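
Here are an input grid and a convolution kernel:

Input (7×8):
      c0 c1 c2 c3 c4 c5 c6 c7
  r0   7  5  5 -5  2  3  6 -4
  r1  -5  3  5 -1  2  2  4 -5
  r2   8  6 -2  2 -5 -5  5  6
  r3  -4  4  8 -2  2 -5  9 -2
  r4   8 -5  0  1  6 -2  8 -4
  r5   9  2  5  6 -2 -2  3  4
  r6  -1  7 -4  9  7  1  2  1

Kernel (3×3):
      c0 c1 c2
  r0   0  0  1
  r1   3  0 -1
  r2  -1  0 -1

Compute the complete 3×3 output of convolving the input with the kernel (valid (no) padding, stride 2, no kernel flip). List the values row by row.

Output[0,0]: The receptive field on the input at this output position is [7 5 5 / -5 3 5 / 8 6 -2]. Elementwise product with the kernel and sum: 5·1 + -5·3 + 5·-1 + 8·-1 + -2·-1.
Output[0,1]: The receptive field on the input at this output position is [5 -5 2 / 5 -1 2 / -2 2 -5]. Elementwise product with the kernel and sum: 2·1 + 5·3 + 2·-1 + -2·-1 + -5·-1.

-21 22 8
-30 11 -12
27 20 -10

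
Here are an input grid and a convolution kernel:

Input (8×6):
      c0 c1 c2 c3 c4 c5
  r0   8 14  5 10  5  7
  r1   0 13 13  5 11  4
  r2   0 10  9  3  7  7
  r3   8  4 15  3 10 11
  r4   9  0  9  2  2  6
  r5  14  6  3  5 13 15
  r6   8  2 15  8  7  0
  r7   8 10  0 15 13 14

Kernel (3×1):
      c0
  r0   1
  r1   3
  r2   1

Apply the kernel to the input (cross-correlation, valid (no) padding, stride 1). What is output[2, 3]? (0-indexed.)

The receptive field on the input at this output position is [3 / 3 / 2]. Elementwise product with the kernel and sum: 3·1 + 3·3 + 2·1.

14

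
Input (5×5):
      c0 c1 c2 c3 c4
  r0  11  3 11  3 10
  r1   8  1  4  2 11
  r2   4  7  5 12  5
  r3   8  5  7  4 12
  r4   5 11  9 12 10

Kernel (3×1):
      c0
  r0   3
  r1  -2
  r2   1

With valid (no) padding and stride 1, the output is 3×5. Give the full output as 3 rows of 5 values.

Output[0,0]: The receptive field on the input at this output position is [11 / 8 / 4]. Elementwise product with the kernel and sum: 11·3 + 8·-2 + 4·1.
Output[0,1]: The receptive field on the input at this output position is [3 / 1 / 7]. Elementwise product with the kernel and sum: 3·3 + 1·-2 + 7·1.

21 14 30 17 13
24 -6 9 -14 35
1 22 10 40 1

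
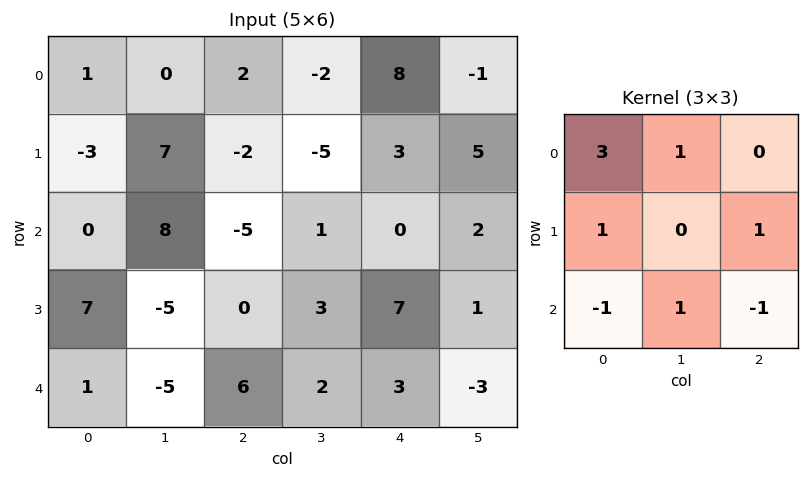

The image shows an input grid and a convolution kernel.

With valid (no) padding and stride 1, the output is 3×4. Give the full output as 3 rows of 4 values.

11 -10 11 -1
-19 30 -20 -6
3 26 -14 11

Output[0,0]: The receptive field on the input at this output position is [1 0 2 / -3 7 -2 / 0 8 -5]. Elementwise product with the kernel and sum: 1·3 + 0·1 + -3·1 + -2·1 + 0·-1 + 8·1 + -5·-1.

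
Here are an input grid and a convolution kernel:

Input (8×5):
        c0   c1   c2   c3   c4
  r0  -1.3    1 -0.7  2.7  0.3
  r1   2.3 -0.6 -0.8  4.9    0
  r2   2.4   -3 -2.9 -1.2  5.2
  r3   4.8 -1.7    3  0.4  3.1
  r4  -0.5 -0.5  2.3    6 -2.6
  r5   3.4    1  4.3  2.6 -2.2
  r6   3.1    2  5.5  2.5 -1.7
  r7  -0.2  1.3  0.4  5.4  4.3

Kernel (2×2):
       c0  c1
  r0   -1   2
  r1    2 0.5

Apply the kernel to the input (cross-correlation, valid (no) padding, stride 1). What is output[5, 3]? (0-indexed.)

-2.85

The receptive field on the input at this output position is [2.6 -2.2 / 2.5 -1.7]. Elementwise product with the kernel and sum: 2.6·-1 + -2.2·2 + 2.5·2 + -1.7·0.5.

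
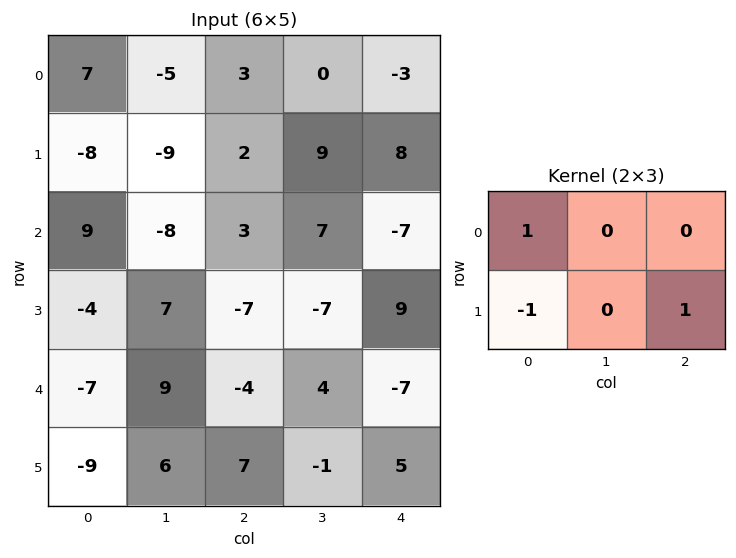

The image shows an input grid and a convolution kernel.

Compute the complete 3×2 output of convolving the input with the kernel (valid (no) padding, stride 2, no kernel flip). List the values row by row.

Output[0,0]: The receptive field on the input at this output position is [7 -5 3 / -8 -9 2]. Elementwise product with the kernel and sum: 7·1 + -8·-1 + 2·1.
Output[0,1]: The receptive field on the input at this output position is [3 0 -3 / 2 9 8]. Elementwise product with the kernel and sum: 3·1 + 2·-1 + 8·1.

17 9
6 19
9 -6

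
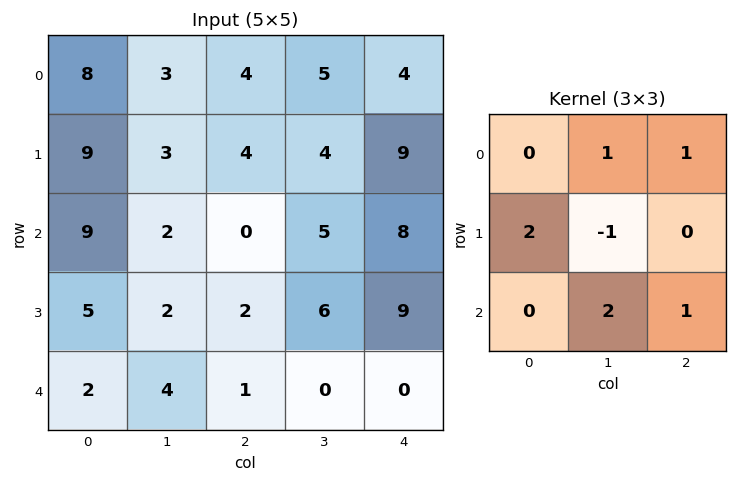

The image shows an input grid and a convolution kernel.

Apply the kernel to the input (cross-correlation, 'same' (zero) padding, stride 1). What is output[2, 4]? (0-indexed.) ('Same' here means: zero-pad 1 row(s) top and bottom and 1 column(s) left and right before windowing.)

The receptive field on the zero-padded input at this output position is [4 9 0 / 5 8 0 / 6 9 0]. Elementwise product with the kernel and sum: 9·1 + 0·1 + 5·2 + 8·-1 + 9·2 + 0·1.

29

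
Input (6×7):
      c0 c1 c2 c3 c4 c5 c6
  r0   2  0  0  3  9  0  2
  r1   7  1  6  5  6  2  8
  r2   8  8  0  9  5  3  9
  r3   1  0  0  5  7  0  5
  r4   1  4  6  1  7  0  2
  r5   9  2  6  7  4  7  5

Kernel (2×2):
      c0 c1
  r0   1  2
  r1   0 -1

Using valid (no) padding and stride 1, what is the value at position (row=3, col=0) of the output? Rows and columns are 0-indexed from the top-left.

The receptive field on the input at this output position is [1 0 / 1 4]. Elementwise product with the kernel and sum: 1·1 + 0·2 + 4·-1.

-3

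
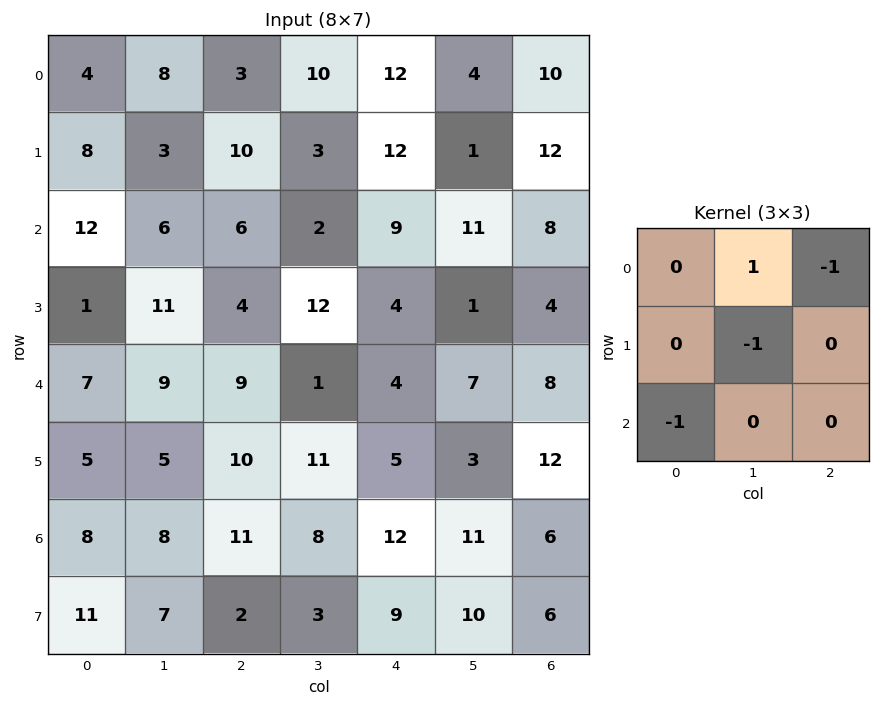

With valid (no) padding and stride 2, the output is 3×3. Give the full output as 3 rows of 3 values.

-10 -11 -16
-18 -28 -2
-13 -25 -16

Output[0,0]: The receptive field on the input at this output position is [4 8 3 / 8 3 10 / 12 6 6]. Elementwise product with the kernel and sum: 8·1 + 3·-1 + 3·-1 + 12·-1.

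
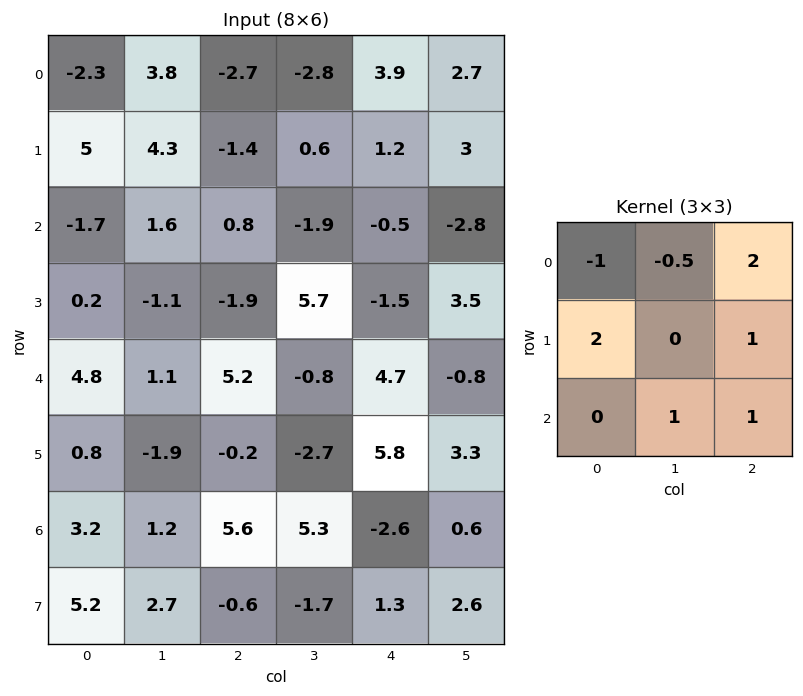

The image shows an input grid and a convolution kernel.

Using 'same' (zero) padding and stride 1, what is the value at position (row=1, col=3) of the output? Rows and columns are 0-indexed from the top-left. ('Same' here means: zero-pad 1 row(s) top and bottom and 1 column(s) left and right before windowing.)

The receptive field on the zero-padded input at this output position is [-2.7 -2.8 3.9 / -1.4 0.6 1.2 / 0.8 -1.9 -0.5]. Elementwise product with the kernel and sum: -2.7·-1 + -2.8·-0.5 + 3.9·2 + -1.4·2 + 1.2·1 + -1.9·1 + -0.5·1.

7.9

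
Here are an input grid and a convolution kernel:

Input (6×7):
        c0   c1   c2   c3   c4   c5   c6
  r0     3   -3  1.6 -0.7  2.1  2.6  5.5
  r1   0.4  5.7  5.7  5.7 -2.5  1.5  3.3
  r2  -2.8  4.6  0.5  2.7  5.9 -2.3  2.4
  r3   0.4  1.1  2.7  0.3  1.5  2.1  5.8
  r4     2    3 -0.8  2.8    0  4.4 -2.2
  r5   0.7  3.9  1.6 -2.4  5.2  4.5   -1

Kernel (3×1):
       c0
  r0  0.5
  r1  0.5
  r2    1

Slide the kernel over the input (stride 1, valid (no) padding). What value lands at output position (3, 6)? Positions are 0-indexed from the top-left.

The receptive field on the input at this output position is [5.8 / -2.2 / -1]. Elementwise product with the kernel and sum: 5.8·0.5 + -2.2·0.5 + -1·1.

0.8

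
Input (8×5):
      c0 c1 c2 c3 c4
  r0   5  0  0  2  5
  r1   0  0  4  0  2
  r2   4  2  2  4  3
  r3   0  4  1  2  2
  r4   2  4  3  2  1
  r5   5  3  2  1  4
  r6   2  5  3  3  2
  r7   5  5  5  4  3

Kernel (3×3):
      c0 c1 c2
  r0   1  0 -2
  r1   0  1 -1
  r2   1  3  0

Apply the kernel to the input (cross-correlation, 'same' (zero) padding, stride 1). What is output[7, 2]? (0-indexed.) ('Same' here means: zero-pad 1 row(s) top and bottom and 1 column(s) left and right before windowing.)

The receptive field on the zero-padded input at this output position is [5 3 3 / 5 5 4 / 0 0 0]. Elementwise product with the kernel and sum: 5·1 + 3·-2 + 5·1 + 4·-1 + 0·1 + 0·3.

0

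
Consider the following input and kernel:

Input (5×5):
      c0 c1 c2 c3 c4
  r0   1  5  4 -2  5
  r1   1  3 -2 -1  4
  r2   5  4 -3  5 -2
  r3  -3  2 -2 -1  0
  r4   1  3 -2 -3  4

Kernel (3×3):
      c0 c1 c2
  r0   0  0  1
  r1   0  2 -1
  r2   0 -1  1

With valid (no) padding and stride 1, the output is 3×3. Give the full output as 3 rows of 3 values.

5 3 -8
5 -11 17
-2 1 3

Output[0,0]: The receptive field on the input at this output position is [1 5 4 / 1 3 -2 / 5 4 -3]. Elementwise product with the kernel and sum: 4·1 + 3·2 + -2·-1 + 4·-1 + -3·1.
Output[0,1]: The receptive field on the input at this output position is [5 4 -2 / 3 -2 -1 / 4 -3 5]. Elementwise product with the kernel and sum: -2·1 + -2·2 + -1·-1 + -3·-1 + 5·1.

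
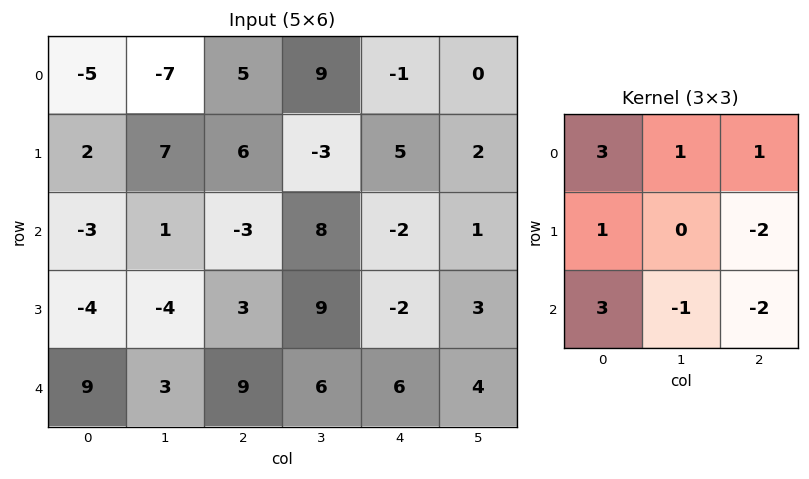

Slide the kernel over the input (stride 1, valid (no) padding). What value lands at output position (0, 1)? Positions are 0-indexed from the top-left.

The receptive field on the input at this output position is [-7 5 9 / 7 6 -3 / 1 -3 8]. Elementwise product with the kernel and sum: -7·3 + 5·1 + 9·1 + 7·1 + -3·-2 + 1·3 + -3·-1 + 8·-2.

-4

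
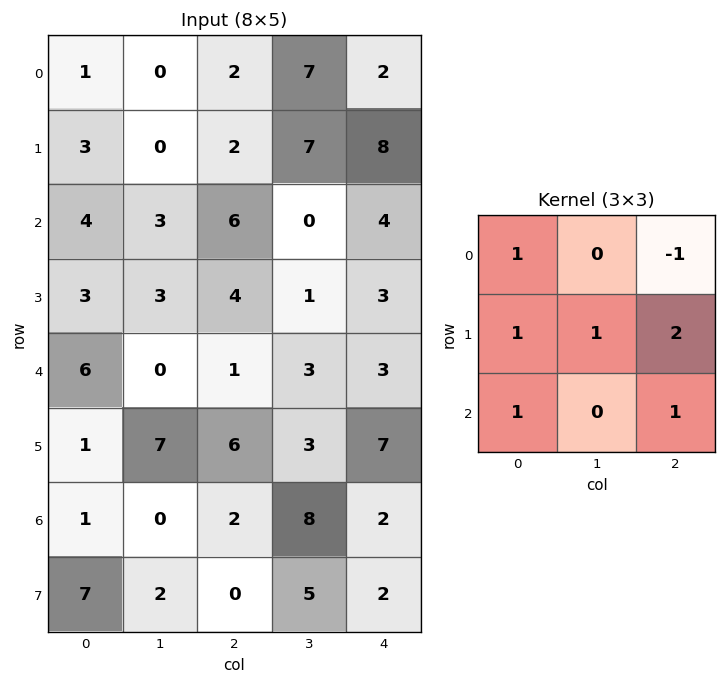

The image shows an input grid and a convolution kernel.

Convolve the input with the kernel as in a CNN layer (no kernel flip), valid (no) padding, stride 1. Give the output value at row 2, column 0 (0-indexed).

19

The receptive field on the input at this output position is [4 3 6 / 3 3 4 / 6 0 1]. Elementwise product with the kernel and sum: 4·1 + 6·-1 + 3·1 + 3·1 + 4·2 + 6·1 + 1·1.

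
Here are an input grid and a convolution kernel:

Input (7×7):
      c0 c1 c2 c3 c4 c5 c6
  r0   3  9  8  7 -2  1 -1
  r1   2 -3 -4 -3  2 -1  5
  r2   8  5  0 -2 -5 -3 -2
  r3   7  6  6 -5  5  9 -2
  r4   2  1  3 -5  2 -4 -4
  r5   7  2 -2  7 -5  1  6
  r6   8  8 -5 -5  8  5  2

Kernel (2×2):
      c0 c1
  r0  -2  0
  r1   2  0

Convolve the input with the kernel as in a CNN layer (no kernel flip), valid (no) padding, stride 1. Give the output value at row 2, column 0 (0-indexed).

-2

The receptive field on the input at this output position is [8 5 / 7 6]. Elementwise product with the kernel and sum: 8·-2 + 7·2.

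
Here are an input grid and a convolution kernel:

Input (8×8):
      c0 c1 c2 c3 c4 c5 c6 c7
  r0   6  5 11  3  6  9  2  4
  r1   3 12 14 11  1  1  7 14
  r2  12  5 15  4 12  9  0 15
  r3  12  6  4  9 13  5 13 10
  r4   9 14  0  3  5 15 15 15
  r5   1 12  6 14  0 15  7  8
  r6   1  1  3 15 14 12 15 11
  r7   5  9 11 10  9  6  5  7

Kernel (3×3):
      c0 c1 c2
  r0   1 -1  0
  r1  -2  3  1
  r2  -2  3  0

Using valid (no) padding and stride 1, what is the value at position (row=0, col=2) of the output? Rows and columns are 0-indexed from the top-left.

The receptive field on the input at this output position is [11 3 6 / 14 11 1 / 15 4 12]. Elementwise product with the kernel and sum: 11·1 + 3·-1 + 14·-2 + 11·3 + 1·1 + 15·-2 + 4·3.

-4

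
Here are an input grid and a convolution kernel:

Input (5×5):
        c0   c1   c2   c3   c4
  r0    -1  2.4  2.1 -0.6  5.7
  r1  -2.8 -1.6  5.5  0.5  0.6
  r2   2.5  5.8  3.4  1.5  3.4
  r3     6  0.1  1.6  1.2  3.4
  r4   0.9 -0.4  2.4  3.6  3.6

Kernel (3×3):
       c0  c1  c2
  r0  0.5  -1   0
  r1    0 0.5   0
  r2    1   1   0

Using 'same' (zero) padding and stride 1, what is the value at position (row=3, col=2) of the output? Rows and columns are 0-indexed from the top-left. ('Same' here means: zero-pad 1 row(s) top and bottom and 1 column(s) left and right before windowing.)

The receptive field on the zero-padded input at this output position is [5.8 3.4 1.5 / 0.1 1.6 1.2 / -0.4 2.4 3.6]. Elementwise product with the kernel and sum: 5.8·0.5 + 3.4·-1 + 1.6·0.5 + -0.4·1 + 2.4·1.

2.3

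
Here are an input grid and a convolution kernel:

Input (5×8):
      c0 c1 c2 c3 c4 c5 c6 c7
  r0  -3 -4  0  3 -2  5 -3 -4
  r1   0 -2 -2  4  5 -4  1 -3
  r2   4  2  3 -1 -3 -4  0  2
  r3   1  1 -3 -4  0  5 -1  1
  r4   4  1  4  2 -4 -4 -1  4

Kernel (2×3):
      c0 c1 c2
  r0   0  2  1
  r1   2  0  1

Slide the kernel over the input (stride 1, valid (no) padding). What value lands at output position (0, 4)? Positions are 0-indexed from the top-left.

The receptive field on the input at this output position is [-2 5 -3 / 5 -4 1]. Elementwise product with the kernel and sum: 5·2 + -3·1 + 5·2 + 1·1.

18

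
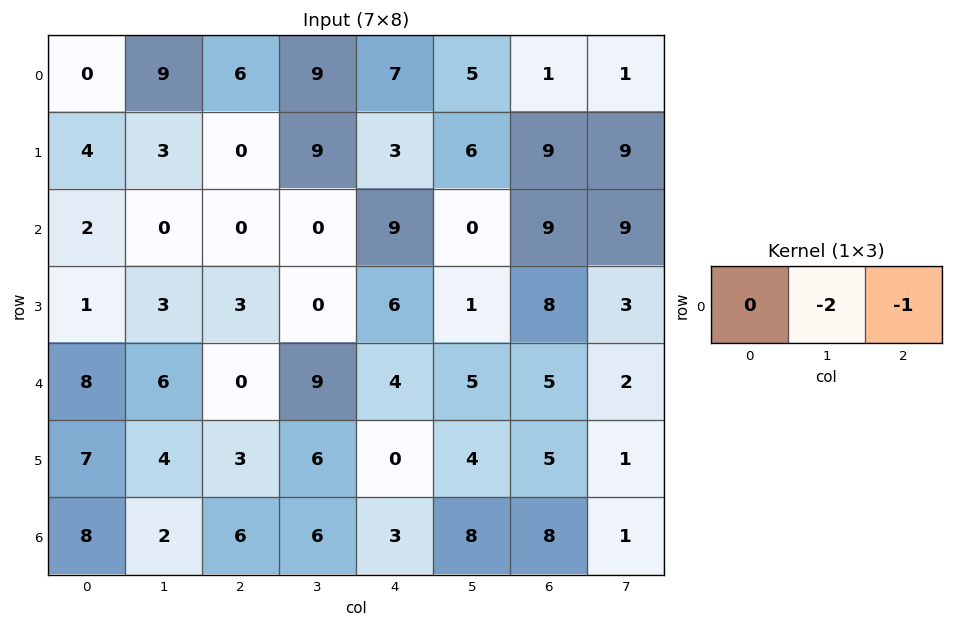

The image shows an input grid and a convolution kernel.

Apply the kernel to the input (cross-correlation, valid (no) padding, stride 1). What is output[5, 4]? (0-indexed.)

-13

The receptive field on the input at this output position is [0 4 5]. Elementwise product with the kernel and sum: 4·-2 + 5·-1.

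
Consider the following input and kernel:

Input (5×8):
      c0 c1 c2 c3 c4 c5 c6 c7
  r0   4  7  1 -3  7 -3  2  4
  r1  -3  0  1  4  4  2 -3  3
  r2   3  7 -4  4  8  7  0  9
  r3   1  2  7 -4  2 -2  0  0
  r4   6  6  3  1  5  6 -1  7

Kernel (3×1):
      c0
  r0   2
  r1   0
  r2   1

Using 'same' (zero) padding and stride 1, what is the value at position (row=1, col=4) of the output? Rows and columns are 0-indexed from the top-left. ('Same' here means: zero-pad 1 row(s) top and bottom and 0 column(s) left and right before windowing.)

22

The receptive field on the zero-padded input at this output position is [7 / 4 / 8]. Elementwise product with the kernel and sum: 7·2 + 8·1.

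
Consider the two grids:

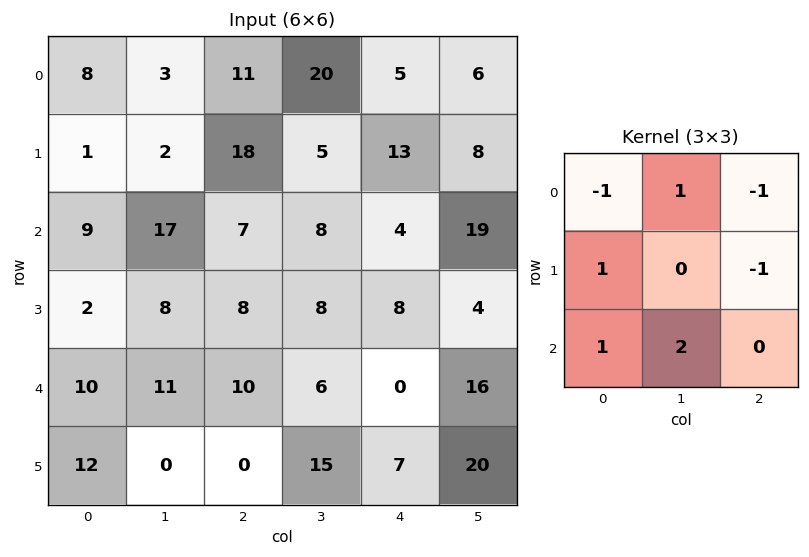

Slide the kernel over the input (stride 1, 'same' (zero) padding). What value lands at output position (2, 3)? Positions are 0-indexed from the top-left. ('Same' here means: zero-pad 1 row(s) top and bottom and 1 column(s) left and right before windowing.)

The receptive field on the zero-padded input at this output position is [18 5 13 / 7 8 4 / 8 8 8]. Elementwise product with the kernel and sum: 18·-1 + 5·1 + 13·-1 + 7·1 + 4·-1 + 8·1 + 8·2.

1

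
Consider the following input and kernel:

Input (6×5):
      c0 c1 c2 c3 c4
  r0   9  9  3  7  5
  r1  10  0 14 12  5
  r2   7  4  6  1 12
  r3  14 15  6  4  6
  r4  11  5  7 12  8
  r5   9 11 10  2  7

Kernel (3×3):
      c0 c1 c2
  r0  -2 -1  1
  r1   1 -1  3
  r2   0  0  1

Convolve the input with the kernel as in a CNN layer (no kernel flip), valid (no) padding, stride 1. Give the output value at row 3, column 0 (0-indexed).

The receptive field on the input at this output position is [14 15 6 / 11 5 7 / 9 11 10]. Elementwise product with the kernel and sum: 14·-2 + 15·-1 + 6·1 + 11·1 + 5·-1 + 7·3 + 10·1.

0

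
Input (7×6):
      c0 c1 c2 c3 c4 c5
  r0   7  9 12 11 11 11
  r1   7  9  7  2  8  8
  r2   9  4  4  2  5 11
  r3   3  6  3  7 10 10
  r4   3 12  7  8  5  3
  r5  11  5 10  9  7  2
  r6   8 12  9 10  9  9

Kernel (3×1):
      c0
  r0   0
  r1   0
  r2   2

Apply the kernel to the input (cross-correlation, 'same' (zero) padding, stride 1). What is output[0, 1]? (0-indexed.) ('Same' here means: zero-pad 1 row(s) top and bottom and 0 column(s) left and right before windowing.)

The receptive field on the zero-padded input at this output position is [0 / 9 / 9]. Elementwise product with the kernel and sum: 9·2.

18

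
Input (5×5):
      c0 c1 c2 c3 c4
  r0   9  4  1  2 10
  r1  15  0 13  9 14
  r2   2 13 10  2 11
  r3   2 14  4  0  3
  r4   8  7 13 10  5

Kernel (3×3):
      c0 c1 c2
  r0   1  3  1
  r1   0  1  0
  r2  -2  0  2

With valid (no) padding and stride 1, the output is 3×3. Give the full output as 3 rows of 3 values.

38 0 28
45 30 54
75 55 11

Output[0,0]: The receptive field on the input at this output position is [9 4 1 / 15 0 13 / 2 13 10]. Elementwise product with the kernel and sum: 9·1 + 4·3 + 1·1 + 0·1 + 2·-2 + 10·2.
Output[0,1]: The receptive field on the input at this output position is [4 1 2 / 0 13 9 / 13 10 2]. Elementwise product with the kernel and sum: 4·1 + 1·3 + 2·1 + 13·1 + 13·-2 + 2·2.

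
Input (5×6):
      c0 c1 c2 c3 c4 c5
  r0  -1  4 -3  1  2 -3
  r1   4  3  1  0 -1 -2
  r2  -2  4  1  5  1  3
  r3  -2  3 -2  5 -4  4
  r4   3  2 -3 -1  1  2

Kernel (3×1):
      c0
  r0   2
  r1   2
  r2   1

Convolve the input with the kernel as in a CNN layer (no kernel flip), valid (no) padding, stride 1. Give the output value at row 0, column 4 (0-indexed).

3

The receptive field on the input at this output position is [2 / -1 / 1]. Elementwise product with the kernel and sum: 2·2 + -1·2 + 1·1.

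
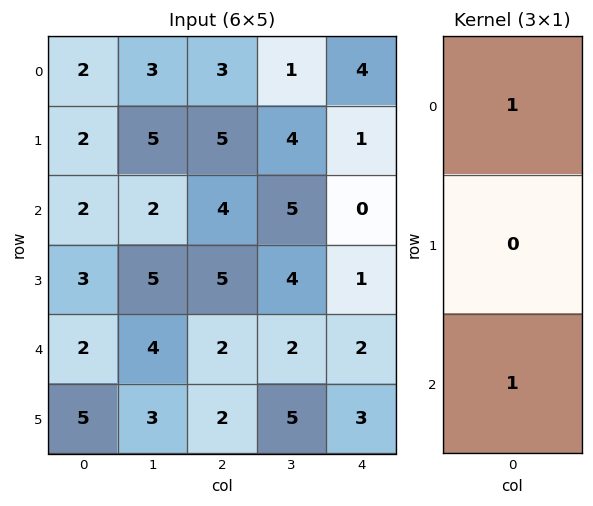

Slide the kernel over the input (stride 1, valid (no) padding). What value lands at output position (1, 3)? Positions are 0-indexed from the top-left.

8

The receptive field on the input at this output position is [4 / 5 / 4]. Elementwise product with the kernel and sum: 4·1 + 4·1.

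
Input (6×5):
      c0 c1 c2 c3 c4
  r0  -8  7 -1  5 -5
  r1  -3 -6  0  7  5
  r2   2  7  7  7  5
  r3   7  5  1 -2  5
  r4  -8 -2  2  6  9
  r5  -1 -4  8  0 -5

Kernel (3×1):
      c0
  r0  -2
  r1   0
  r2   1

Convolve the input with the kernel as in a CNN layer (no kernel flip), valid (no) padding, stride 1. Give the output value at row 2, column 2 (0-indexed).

-12

The receptive field on the input at this output position is [7 / 1 / 2]. Elementwise product with the kernel and sum: 7·-2 + 2·1.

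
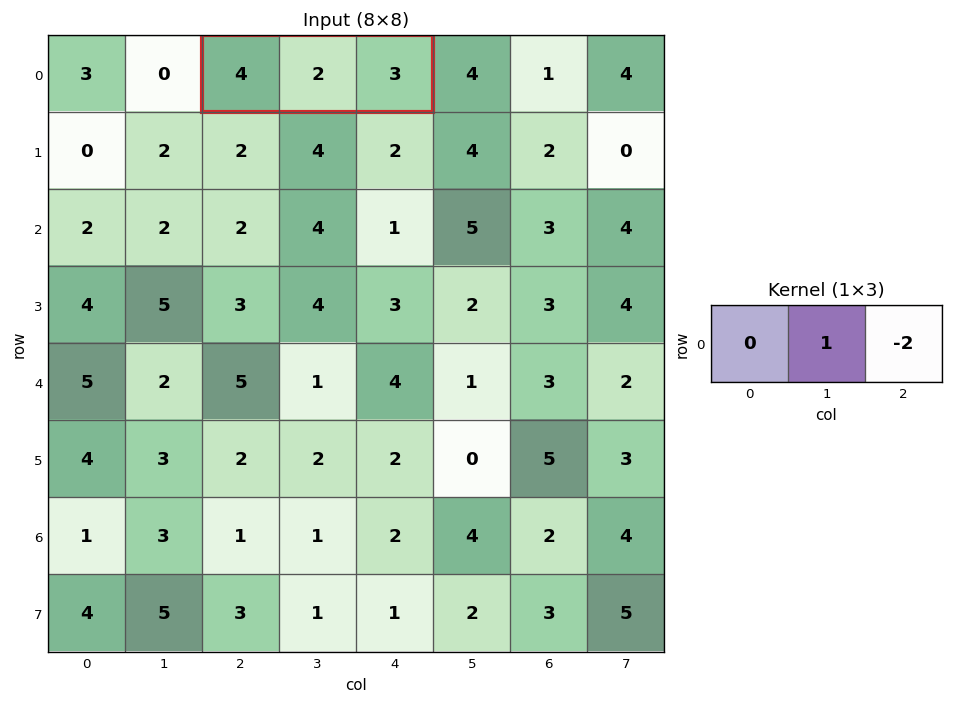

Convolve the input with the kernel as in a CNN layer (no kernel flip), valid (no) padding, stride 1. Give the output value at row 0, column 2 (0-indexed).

The receptive field on the input at this output position is [4 2 3]. Elementwise product with the kernel and sum: 2·1 + 3·-2.

-4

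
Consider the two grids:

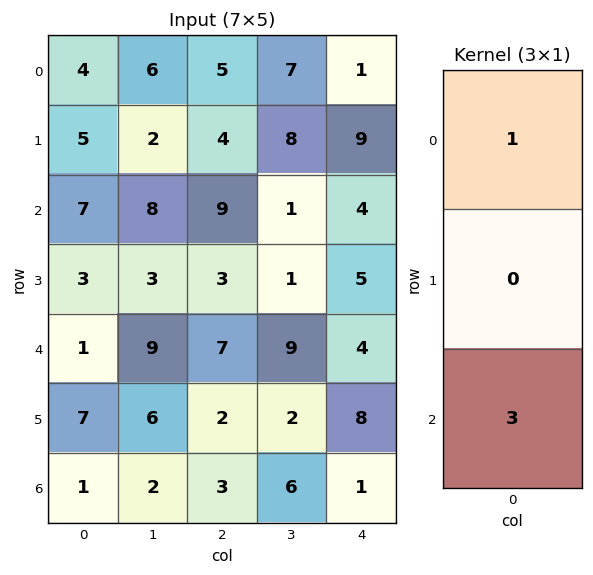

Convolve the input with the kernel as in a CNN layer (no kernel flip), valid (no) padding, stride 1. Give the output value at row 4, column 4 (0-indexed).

The receptive field on the input at this output position is [4 / 8 / 1]. Elementwise product with the kernel and sum: 4·1 + 1·3.

7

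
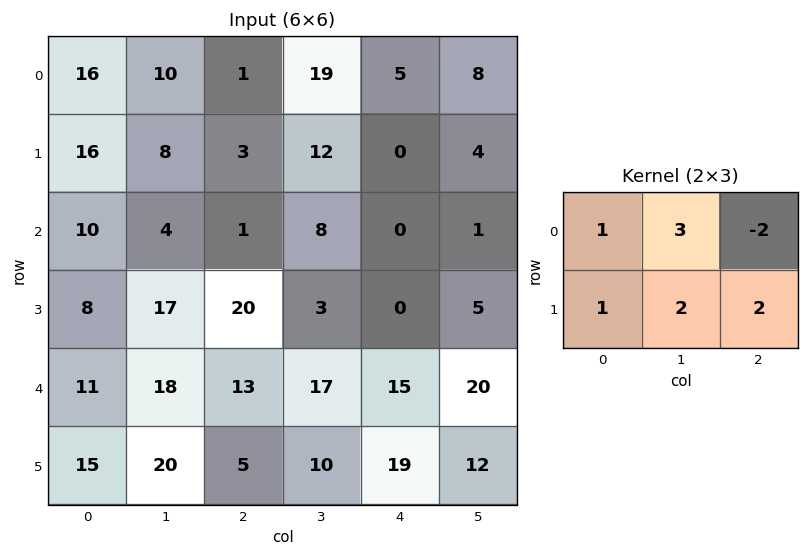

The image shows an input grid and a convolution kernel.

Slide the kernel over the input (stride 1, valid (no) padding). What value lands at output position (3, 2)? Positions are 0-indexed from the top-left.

106

The receptive field on the input at this output position is [20 3 0 / 13 17 15]. Elementwise product with the kernel and sum: 20·1 + 3·3 + 0·-2 + 13·1 + 17·2 + 15·2.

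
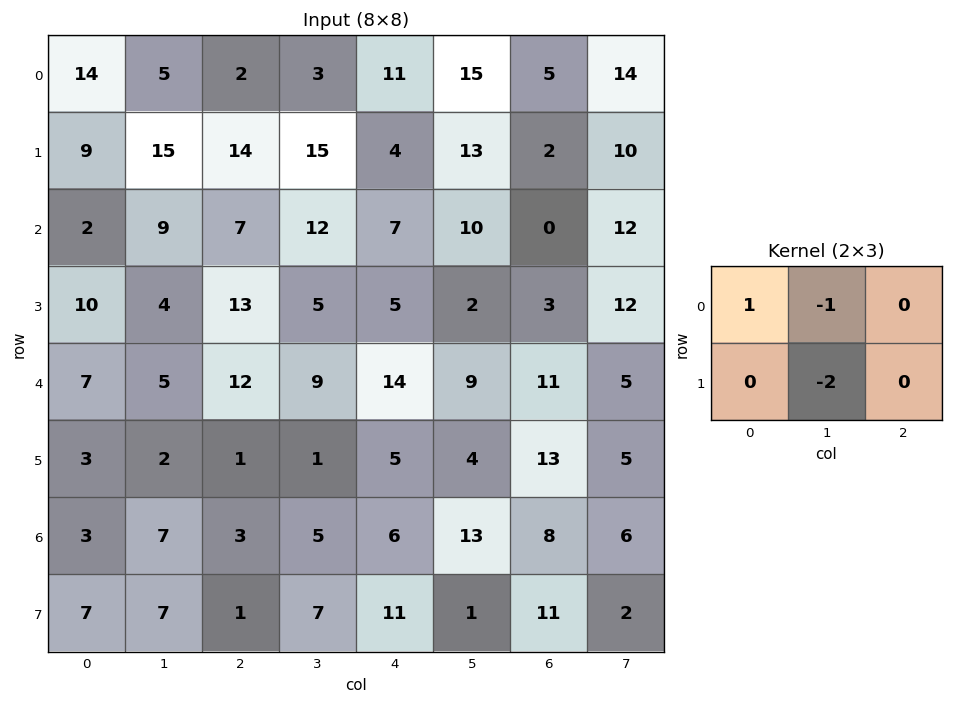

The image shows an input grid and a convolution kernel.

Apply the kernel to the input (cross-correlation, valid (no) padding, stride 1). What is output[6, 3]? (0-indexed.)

-23

The receptive field on the input at this output position is [5 6 13 / 7 11 1]. Elementwise product with the kernel and sum: 5·1 + 6·-1 + 11·-2.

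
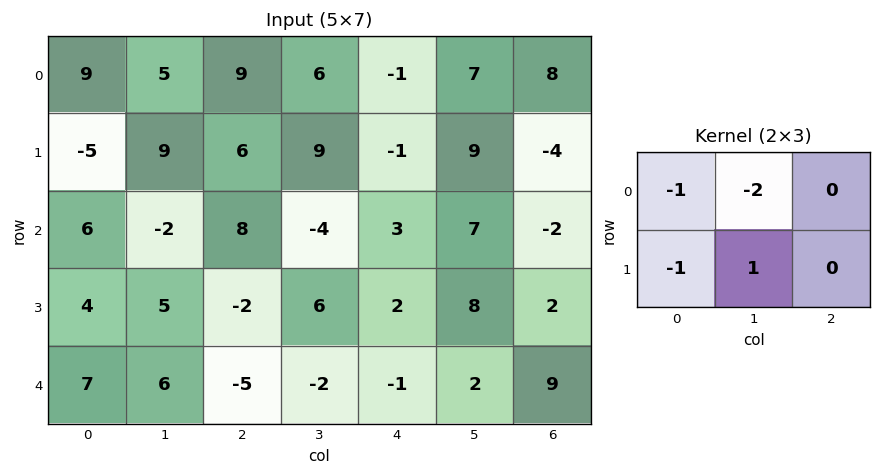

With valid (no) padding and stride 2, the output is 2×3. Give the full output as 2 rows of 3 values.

Output[0,0]: The receptive field on the input at this output position is [9 5 9 / -5 9 6]. Elementwise product with the kernel and sum: 9·-1 + 5·-2 + -5·-1 + 9·1.

-5 -18 -3
-1 8 -11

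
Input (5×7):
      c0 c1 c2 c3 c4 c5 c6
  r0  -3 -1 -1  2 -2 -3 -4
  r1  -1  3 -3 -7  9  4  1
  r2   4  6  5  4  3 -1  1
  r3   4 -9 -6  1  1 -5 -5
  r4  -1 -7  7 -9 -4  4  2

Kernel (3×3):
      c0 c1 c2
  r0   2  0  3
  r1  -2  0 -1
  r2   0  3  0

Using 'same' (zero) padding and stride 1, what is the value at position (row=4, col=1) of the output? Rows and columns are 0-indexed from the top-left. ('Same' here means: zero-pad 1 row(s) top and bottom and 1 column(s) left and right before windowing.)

-15

The receptive field on the zero-padded input at this output position is [4 -9 -6 / -1 -7 7 / 0 0 0]. Elementwise product with the kernel and sum: 4·2 + -6·3 + -1·-2 + 7·-1 + 0·3.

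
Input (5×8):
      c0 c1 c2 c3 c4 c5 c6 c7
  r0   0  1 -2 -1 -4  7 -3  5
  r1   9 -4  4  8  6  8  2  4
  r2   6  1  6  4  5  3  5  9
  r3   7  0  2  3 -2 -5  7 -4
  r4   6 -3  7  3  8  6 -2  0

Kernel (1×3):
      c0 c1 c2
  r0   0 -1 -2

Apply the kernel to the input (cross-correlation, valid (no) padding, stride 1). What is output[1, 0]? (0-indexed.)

-4

The receptive field on the input at this output position is [9 -4 4]. Elementwise product with the kernel and sum: -4·-1 + 4·-2.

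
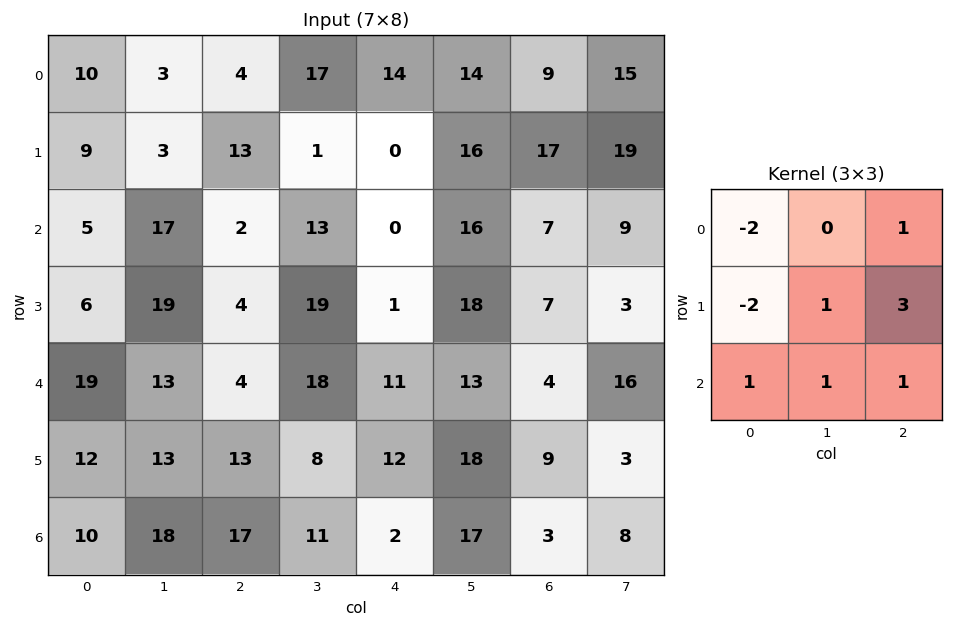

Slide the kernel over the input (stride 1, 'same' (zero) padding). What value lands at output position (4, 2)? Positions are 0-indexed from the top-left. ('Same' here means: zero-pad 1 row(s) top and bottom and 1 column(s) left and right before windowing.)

47

The receptive field on the zero-padded input at this output position is [19 4 19 / 13 4 18 / 13 13 8]. Elementwise product with the kernel and sum: 19·-2 + 19·1 + 13·-2 + 4·1 + 18·3 + 13·1 + 13·1 + 8·1.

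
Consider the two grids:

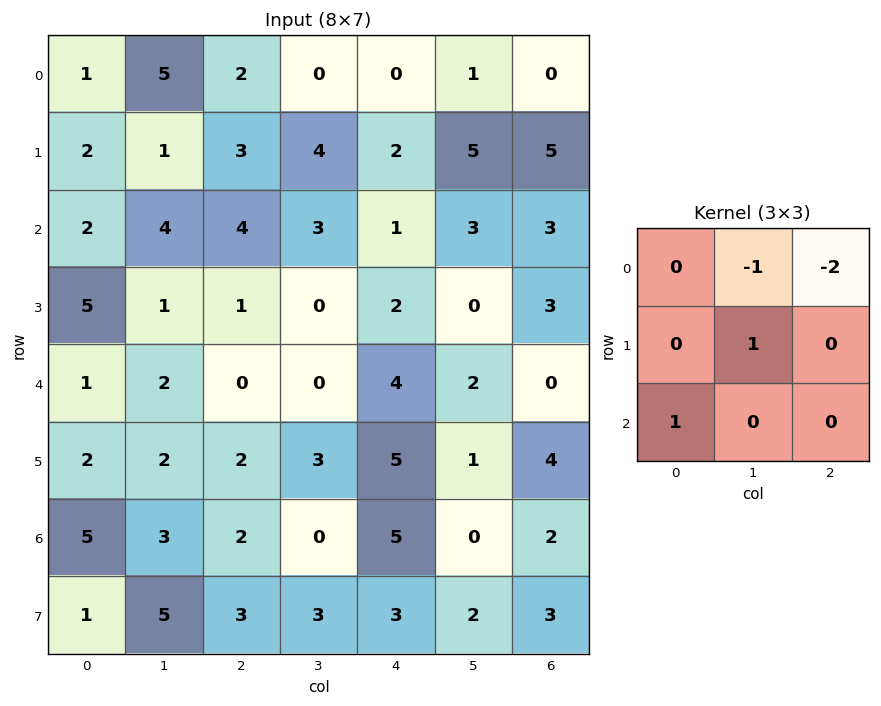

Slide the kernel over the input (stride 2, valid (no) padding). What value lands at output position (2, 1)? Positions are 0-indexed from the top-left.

-3

The receptive field on the input at this output position is [0 0 4 / 2 3 5 / 2 0 5]. Elementwise product with the kernel and sum: 0·-1 + 4·-2 + 3·1 + 2·1.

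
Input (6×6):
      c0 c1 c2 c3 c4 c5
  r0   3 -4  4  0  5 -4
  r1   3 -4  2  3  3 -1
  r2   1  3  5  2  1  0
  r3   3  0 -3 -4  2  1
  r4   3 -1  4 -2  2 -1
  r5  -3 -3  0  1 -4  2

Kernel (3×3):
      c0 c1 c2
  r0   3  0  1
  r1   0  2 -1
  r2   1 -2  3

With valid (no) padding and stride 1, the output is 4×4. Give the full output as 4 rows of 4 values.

Output[0,0]: The receptive field on the input at this output position is [3 -4 4 / 3 -4 2 / 1 3 5]. Elementwise product with the kernel and sum: 3·3 + 4·1 + -4·2 + 2·-1 + 1·1 + 3·-2 + 5·3.

13 -12 24 3
6 -7 23 5
28 -6 20 0
3 6 -27 9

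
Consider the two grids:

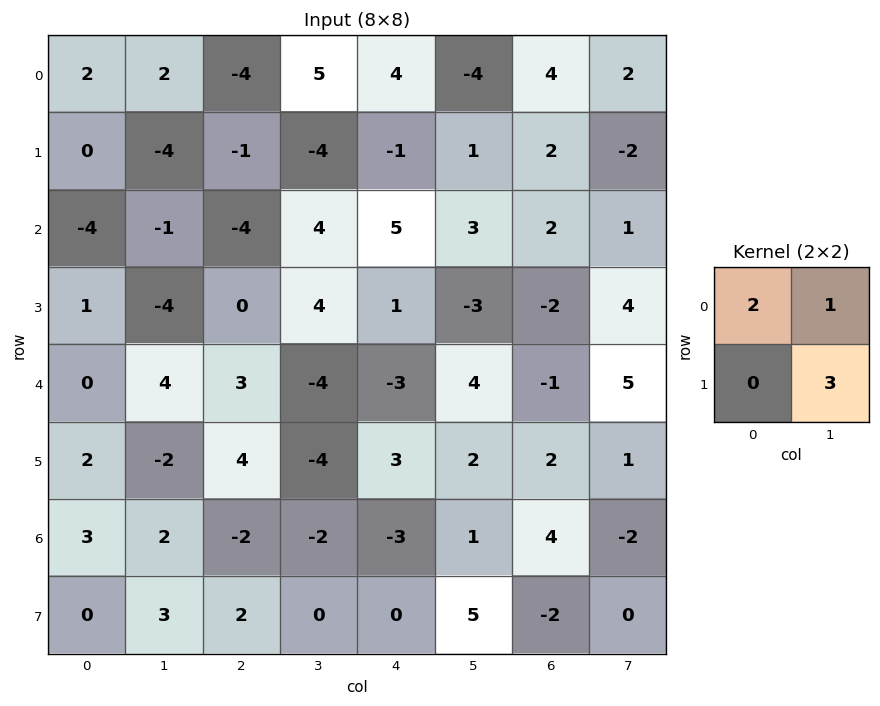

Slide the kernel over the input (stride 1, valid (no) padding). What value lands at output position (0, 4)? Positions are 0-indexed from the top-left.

7

The receptive field on the input at this output position is [4 -4 / -1 1]. Elementwise product with the kernel and sum: 4·2 + -4·1 + 1·3.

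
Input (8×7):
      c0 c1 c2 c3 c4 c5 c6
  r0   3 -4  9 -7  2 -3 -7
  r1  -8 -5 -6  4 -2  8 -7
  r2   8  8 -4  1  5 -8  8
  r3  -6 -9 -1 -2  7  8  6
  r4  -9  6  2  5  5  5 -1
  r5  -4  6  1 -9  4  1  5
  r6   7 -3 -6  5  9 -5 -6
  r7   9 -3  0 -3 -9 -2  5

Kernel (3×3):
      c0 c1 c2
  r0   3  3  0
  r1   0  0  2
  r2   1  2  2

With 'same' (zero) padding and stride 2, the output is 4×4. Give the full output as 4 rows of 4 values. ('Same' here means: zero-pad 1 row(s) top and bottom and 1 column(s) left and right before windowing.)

-34 -23 10 -6
-38 -46 18 23
-2 -30 26 53
-6 22 -50 26

Output[0,0]: The receptive field on the zero-padded input at this output position is [0 0 0 / 0 3 -4 / 0 -8 -5]. Elementwise product with the kernel and sum: 0·3 + 0·3 + -4·2 + 0·1 + -8·2 + -5·2.
Output[0,1]: The receptive field on the zero-padded input at this output position is [0 0 0 / -4 9 -7 / -5 -6 4]. Elementwise product with the kernel and sum: 0·3 + 0·3 + -7·2 + -5·1 + -6·2 + 4·2.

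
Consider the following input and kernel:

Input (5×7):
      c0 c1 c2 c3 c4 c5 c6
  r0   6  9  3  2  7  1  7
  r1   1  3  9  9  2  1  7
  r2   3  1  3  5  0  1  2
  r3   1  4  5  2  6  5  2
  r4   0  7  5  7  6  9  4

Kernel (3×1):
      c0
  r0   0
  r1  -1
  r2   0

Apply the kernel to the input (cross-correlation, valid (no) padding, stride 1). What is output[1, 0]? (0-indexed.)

The receptive field on the input at this output position is [1 / 3 / 1]. Elementwise product with the kernel and sum: 3·-1.

-3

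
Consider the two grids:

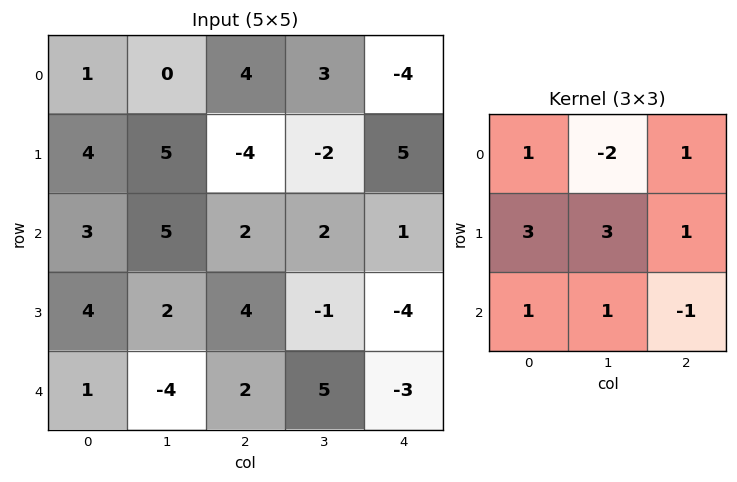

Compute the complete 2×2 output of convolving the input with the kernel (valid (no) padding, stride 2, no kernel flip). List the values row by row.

34 -16
12 14

Output[0,0]: The receptive field on the input at this output position is [1 0 4 / 4 5 -4 / 3 5 2]. Elementwise product with the kernel and sum: 1·1 + 0·-2 + 4·1 + 4·3 + 5·3 + -4·1 + 3·1 + 5·1 + 2·-1.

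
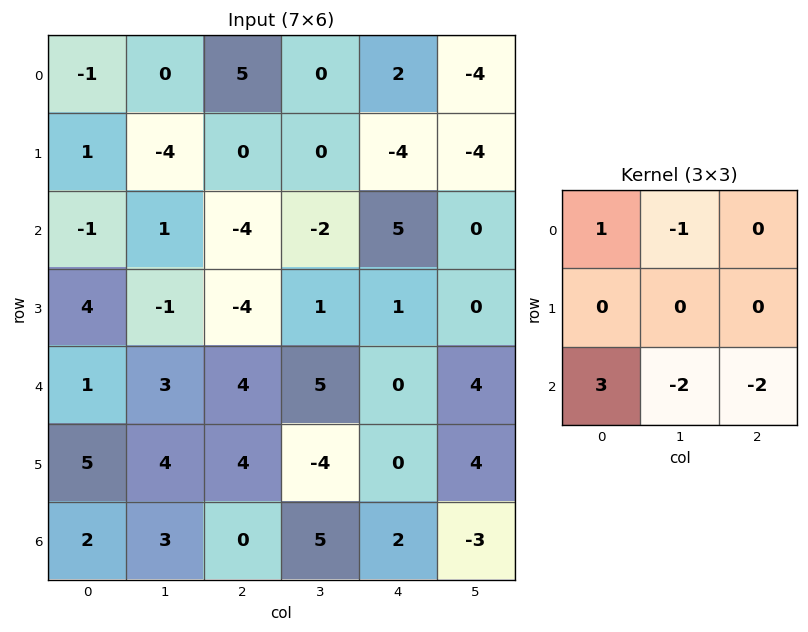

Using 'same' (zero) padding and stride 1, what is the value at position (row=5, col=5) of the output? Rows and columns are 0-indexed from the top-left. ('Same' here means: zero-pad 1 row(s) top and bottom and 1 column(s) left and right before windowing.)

The receptive field on the zero-padded input at this output position is [0 4 0 / 0 4 0 / 2 -3 0]. Elementwise product with the kernel and sum: 0·1 + 4·-1 + 2·3 + -3·-2 + 0·-2.

8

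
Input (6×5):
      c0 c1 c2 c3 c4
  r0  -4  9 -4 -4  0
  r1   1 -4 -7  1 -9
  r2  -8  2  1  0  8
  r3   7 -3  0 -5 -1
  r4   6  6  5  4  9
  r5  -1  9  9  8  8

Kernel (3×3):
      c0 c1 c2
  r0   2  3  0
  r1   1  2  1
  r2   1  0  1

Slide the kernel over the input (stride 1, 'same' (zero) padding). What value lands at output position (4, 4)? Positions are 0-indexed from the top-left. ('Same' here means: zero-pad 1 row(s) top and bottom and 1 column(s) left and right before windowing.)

17

The receptive field on the zero-padded input at this output position is [-5 -1 0 / 4 9 0 / 8 8 0]. Elementwise product with the kernel and sum: -5·2 + -1·3 + 4·1 + 9·2 + 0·1 + 8·1 + 0·1.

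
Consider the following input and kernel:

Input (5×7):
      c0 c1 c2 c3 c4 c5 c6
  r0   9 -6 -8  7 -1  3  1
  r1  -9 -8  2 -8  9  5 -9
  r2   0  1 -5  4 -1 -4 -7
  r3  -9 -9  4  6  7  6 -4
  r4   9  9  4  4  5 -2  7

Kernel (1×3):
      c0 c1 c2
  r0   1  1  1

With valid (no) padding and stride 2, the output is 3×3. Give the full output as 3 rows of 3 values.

Output[0,0]: The receptive field on the input at this output position is [9 -6 -8]. Elementwise product with the kernel and sum: 9·1 + -6·1 + -8·1.
Output[0,1]: The receptive field on the input at this output position is [-8 7 -1]. Elementwise product with the kernel and sum: -8·1 + 7·1 + -1·1.

-5 -2 3
-4 -2 -12
22 13 10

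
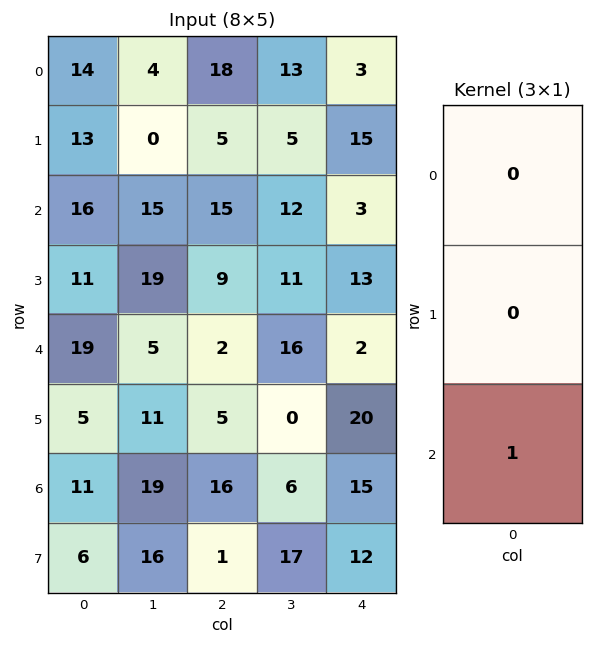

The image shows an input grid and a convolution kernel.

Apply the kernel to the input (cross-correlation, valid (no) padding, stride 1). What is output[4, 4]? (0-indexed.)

15

The receptive field on the input at this output position is [2 / 20 / 15]. Elementwise product with the kernel and sum: 15·1.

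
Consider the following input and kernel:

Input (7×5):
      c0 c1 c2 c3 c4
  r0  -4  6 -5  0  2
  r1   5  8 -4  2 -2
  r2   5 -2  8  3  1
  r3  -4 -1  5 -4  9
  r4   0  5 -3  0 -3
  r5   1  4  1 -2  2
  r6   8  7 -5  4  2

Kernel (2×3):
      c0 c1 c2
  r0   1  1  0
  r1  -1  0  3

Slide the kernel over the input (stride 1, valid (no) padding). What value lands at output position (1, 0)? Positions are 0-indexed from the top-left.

32

The receptive field on the input at this output position is [5 8 -4 / 5 -2 8]. Elementwise product with the kernel and sum: 5·1 + 8·1 + 5·-1 + 8·3.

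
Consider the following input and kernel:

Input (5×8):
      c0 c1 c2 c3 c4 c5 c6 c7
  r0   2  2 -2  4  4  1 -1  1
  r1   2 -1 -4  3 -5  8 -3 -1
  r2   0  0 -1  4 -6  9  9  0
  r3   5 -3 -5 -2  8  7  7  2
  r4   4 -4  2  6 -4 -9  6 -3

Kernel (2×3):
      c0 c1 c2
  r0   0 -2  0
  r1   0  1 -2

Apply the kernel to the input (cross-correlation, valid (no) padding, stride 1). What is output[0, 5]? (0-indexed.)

1

The receptive field on the input at this output position is [1 -1 1 / 8 -3 -1]. Elementwise product with the kernel and sum: -1·-2 + -3·1 + -1·-2.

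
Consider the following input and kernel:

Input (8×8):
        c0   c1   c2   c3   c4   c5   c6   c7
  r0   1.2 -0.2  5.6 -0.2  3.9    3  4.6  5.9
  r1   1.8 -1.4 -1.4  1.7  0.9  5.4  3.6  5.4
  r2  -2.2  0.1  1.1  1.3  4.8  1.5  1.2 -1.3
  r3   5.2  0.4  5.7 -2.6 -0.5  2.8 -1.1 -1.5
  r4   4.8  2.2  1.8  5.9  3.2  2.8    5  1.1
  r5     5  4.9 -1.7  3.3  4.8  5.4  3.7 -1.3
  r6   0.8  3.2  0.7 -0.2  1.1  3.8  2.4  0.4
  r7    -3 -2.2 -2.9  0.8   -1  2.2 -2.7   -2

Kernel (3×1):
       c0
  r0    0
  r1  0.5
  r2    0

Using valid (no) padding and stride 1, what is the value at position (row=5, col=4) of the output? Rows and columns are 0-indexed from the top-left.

0.55

The receptive field on the input at this output position is [4.8 / 1.1 / -1]. Elementwise product with the kernel and sum: 1.1·0.5.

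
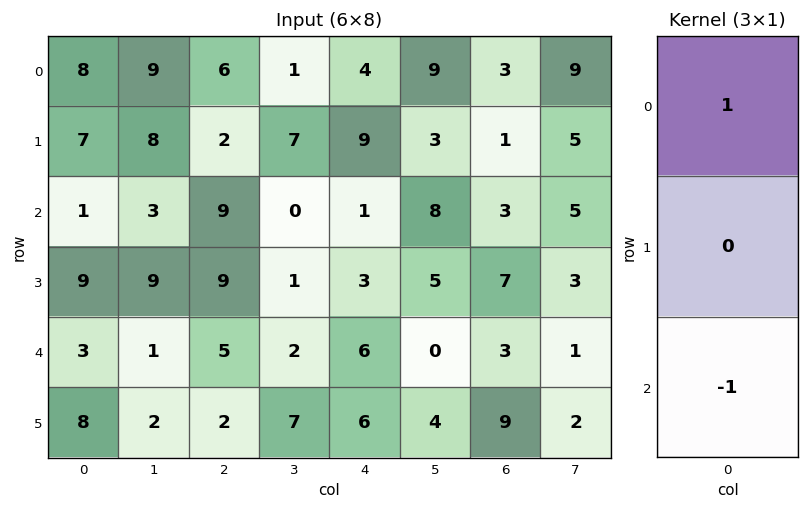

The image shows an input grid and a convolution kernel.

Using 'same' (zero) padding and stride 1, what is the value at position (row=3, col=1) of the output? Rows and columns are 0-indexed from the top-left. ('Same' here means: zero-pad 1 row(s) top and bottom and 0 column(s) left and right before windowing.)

The receptive field on the zero-padded input at this output position is [3 / 9 / 1]. Elementwise product with the kernel and sum: 3·1 + 1·-1.

2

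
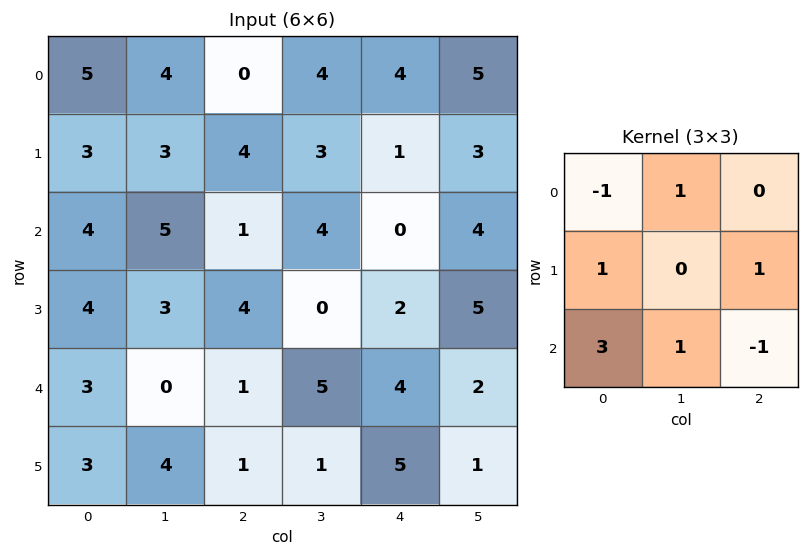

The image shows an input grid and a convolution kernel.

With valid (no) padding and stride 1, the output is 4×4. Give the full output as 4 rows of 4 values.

Output[0,0]: The receptive field on the input at this output position is [5 4 0 / 3 3 4 / 4 5 1]. Elementwise product with the kernel and sum: 5·-1 + 4·1 + 3·1 + 4·1 + 4·3 + 5·1 + 1·-1.
Output[0,1]: The receptive field on the input at this output position is [4 0 4 / 3 4 3 / 5 1 4]. Elementwise product with the kernel and sum: 4·-1 + 0·1 + 3·1 + 3·1 + 5·3 + 1·1 + 4·-1.

22 14 16 14
16 23 10 3
17 -5 13 18
15 18 0 16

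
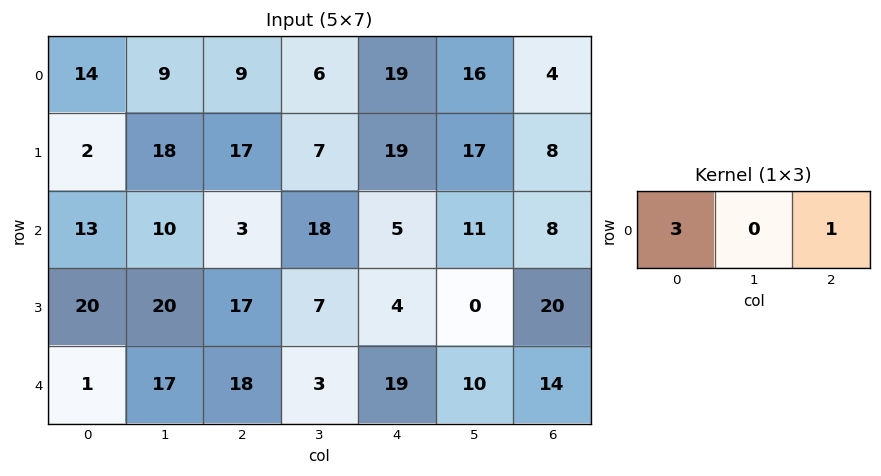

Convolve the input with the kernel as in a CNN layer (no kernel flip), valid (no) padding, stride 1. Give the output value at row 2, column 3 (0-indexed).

The receptive field on the input at this output position is [18 5 11]. Elementwise product with the kernel and sum: 18·3 + 11·1.

65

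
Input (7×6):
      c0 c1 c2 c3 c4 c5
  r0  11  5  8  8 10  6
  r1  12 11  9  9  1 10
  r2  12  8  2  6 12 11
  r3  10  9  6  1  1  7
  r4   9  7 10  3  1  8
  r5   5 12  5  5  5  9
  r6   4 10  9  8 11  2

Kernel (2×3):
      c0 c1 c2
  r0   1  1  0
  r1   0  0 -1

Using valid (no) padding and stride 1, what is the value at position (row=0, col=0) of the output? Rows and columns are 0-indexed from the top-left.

The receptive field on the input at this output position is [11 5 8 / 12 11 9]. Elementwise product with the kernel and sum: 11·1 + 5·1 + 9·-1.

7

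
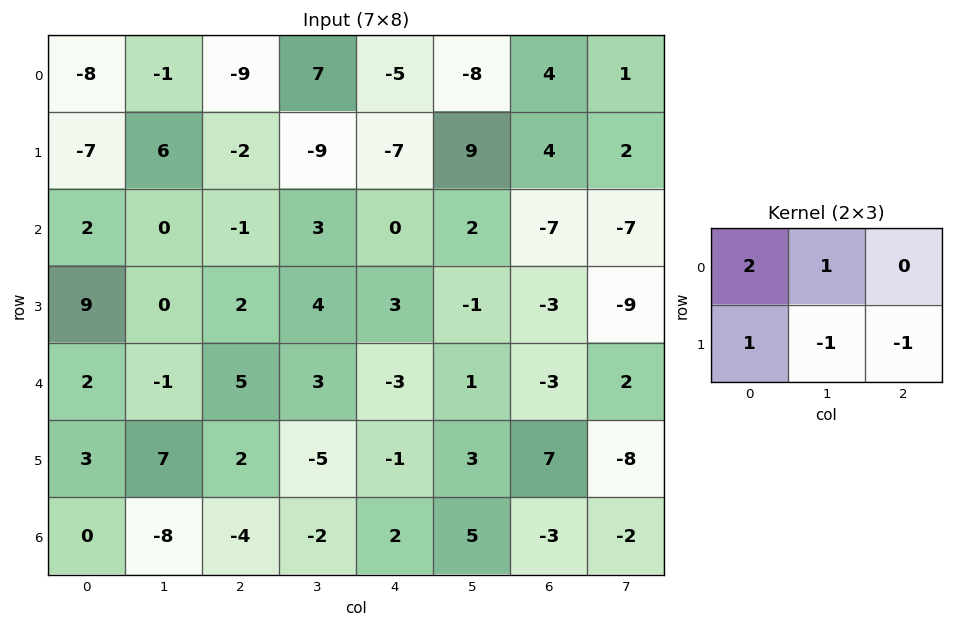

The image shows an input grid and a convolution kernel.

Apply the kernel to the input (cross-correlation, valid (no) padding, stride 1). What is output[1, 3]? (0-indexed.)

The receptive field on the input at this output position is [-9 -7 9 / 3 0 2]. Elementwise product with the kernel and sum: -9·2 + -7·1 + 3·1 + 0·-1 + 2·-1.

-24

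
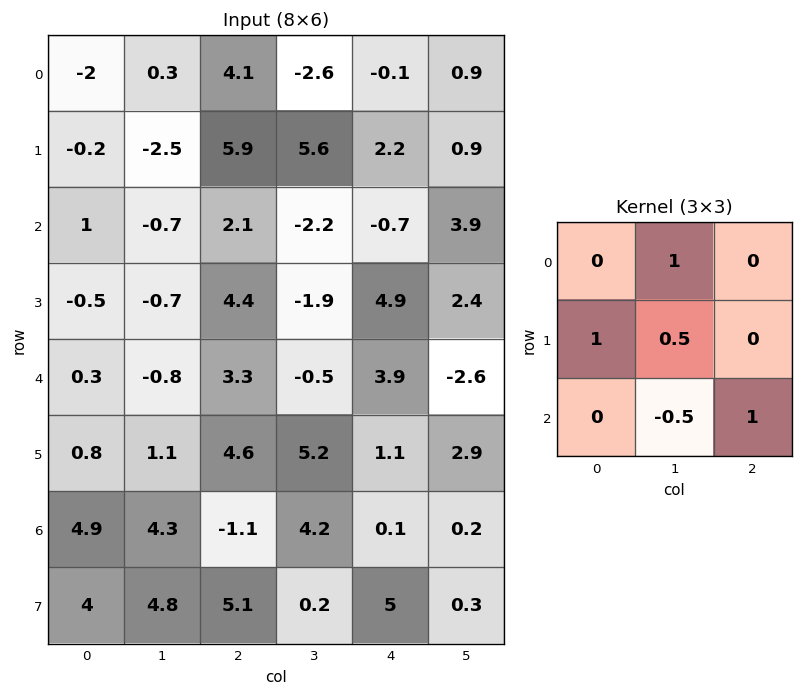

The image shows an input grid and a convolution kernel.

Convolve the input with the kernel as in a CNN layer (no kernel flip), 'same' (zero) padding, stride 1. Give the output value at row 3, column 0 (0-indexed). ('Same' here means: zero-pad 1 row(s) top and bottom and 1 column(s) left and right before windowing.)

The receptive field on the zero-padded input at this output position is [0 1 -0.7 / 0 -0.5 -0.7 / 0 0.3 -0.8]. Elementwise product with the kernel and sum: 1·1 + 0·1 + -0.5·0.5 + 0.3·-0.5 + -0.8·1.

-0.2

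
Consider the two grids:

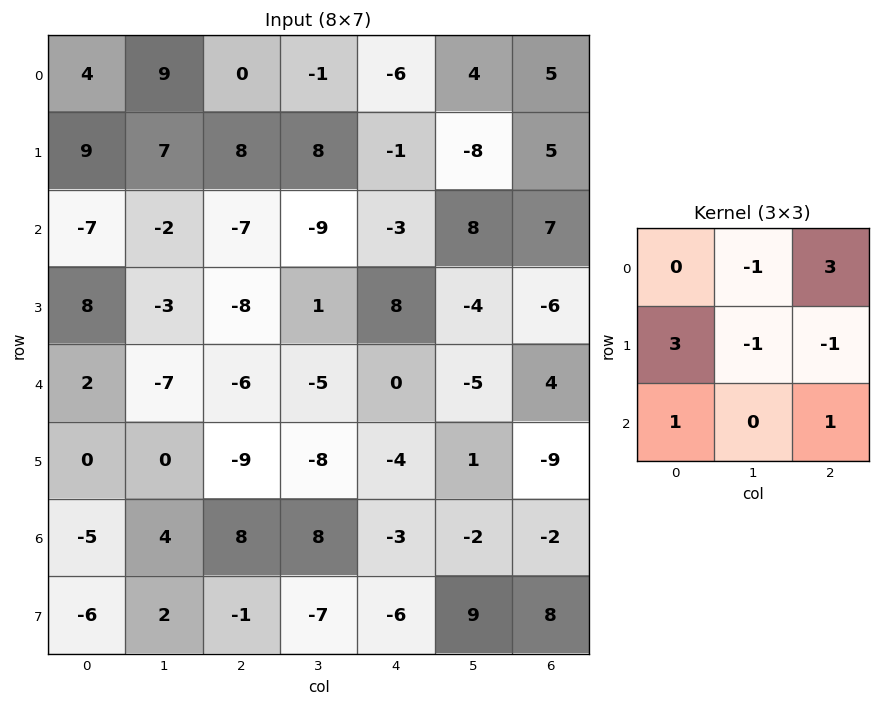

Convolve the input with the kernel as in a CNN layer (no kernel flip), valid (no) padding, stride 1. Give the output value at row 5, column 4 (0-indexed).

-31

The receptive field on the input at this output position is [-4 1 -9 / -3 -2 -2 / -6 9 8]. Elementwise product with the kernel and sum: 1·-1 + -9·3 + -3·3 + -2·-1 + -2·-1 + -6·1 + 8·1.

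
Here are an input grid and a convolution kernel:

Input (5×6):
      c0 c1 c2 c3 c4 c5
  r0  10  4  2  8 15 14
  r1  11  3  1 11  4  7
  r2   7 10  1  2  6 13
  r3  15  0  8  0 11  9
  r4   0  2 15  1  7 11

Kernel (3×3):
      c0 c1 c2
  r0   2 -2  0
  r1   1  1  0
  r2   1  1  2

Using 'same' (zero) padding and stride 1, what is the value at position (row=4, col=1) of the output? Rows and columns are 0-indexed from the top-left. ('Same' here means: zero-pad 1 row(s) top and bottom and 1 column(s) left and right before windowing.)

32

The receptive field on the zero-padded input at this output position is [15 0 8 / 0 2 15 / 0 0 0]. Elementwise product with the kernel and sum: 15·2 + 0·-2 + 0·1 + 2·1 + 0·1 + 0·1 + 0·2.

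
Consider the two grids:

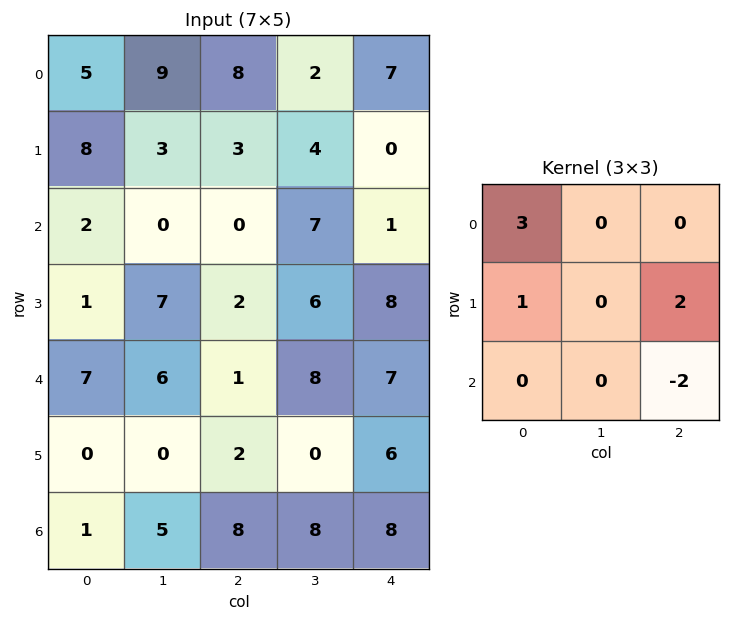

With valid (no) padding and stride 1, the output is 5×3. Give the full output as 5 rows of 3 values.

29 24 25
22 11 -5
9 3 4
8 43 9
9 2 1

Output[0,0]: The receptive field on the input at this output position is [5 9 8 / 8 3 3 / 2 0 0]. Elementwise product with the kernel and sum: 5·3 + 8·1 + 3·2 + 0·-2.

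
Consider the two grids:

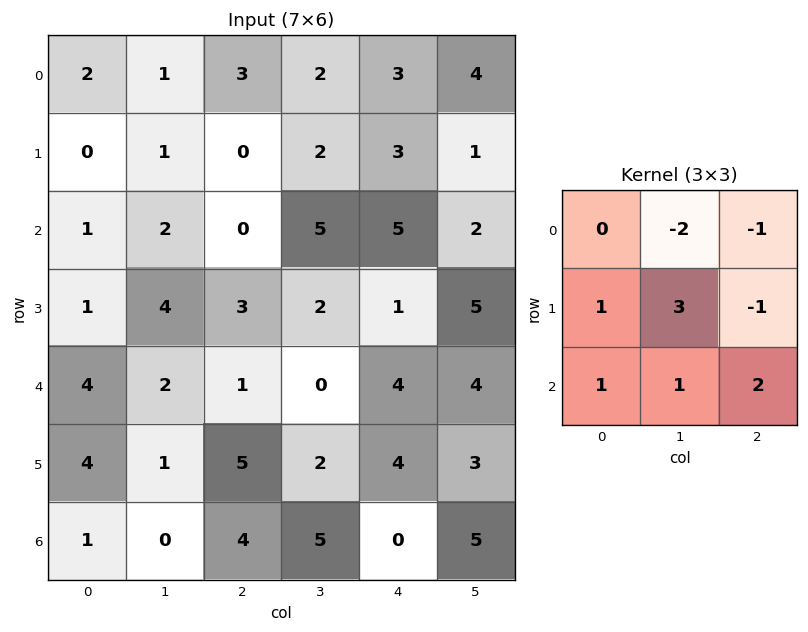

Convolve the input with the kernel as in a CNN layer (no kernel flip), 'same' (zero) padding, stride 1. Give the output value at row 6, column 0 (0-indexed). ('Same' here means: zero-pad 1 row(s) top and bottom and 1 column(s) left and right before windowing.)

The receptive field on the zero-padded input at this output position is [0 4 1 / 0 1 0 / 0 0 0]. Elementwise product with the kernel and sum: 4·-2 + 1·-1 + 0·1 + 1·3 + 0·-1 + 0·1 + 0·1 + 0·2.

-6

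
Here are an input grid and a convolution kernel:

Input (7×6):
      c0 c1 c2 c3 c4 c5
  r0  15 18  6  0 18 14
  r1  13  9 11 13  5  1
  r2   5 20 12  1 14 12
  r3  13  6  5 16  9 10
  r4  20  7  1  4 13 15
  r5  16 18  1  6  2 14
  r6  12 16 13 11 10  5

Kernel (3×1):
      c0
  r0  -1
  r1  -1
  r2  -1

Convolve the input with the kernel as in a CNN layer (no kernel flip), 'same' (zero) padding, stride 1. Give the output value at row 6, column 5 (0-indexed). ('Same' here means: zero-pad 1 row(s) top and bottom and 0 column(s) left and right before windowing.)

The receptive field on the zero-padded input at this output position is [14 / 5 / 0]. Elementwise product with the kernel and sum: 14·-1 + 5·-1 + 0·-1.

-19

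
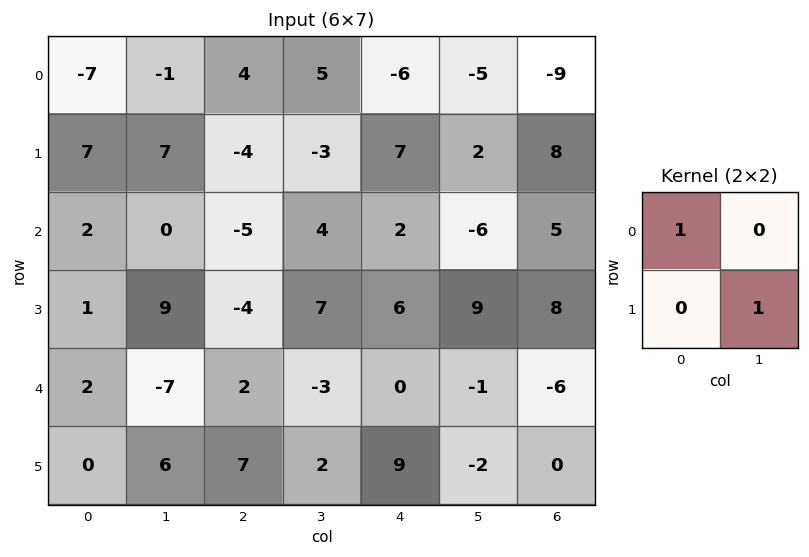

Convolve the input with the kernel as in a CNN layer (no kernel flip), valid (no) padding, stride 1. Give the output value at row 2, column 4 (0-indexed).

11

The receptive field on the input at this output position is [2 -6 / 6 9]. Elementwise product with the kernel and sum: 2·1 + 9·1.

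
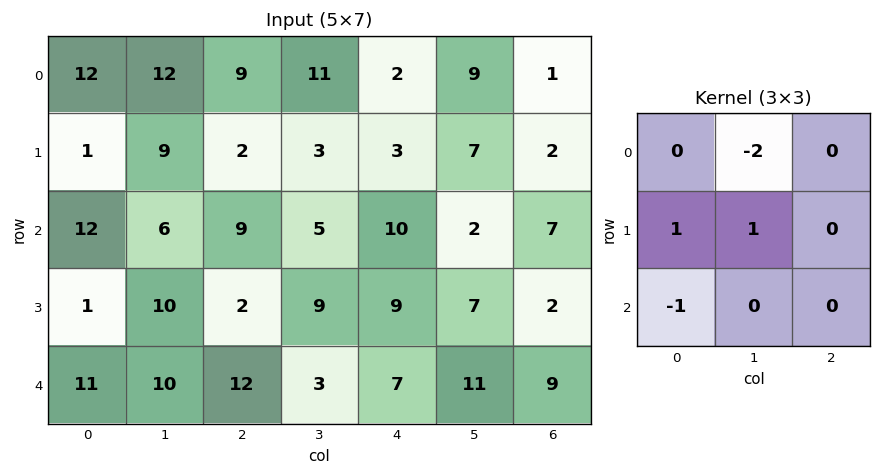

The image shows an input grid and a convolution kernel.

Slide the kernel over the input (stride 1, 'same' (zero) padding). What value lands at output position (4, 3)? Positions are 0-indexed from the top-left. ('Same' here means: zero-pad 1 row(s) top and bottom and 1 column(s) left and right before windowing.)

-3

The receptive field on the zero-padded input at this output position is [2 9 9 / 12 3 7 / 0 0 0]. Elementwise product with the kernel and sum: 9·-2 + 12·1 + 3·1 + 0·-1.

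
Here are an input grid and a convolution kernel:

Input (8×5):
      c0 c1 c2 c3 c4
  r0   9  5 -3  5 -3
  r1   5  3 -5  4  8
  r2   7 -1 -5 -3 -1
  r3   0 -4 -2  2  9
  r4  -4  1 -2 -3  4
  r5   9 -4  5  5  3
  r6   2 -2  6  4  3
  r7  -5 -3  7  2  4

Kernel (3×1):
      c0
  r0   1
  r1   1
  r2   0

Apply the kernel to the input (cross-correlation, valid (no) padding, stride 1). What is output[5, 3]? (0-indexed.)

The receptive field on the input at this output position is [5 / 4 / 2]. Elementwise product with the kernel and sum: 5·1 + 4·1.

9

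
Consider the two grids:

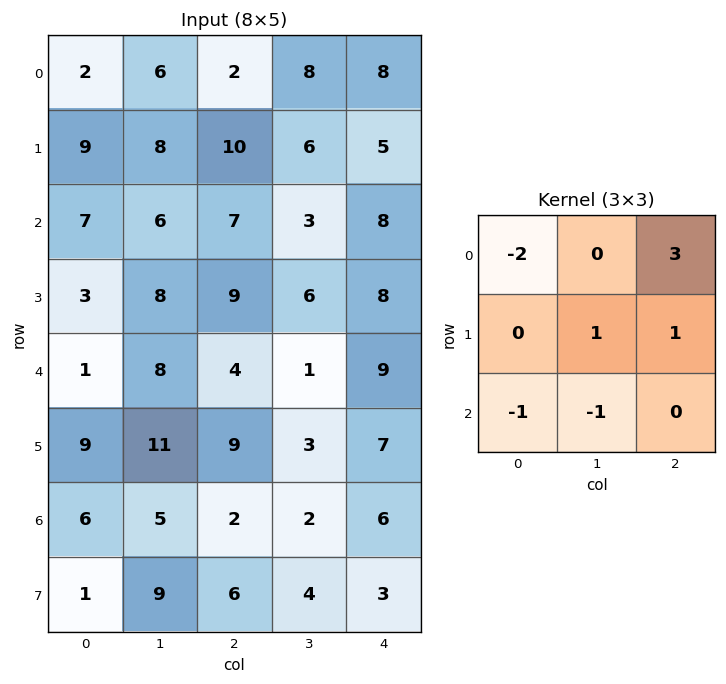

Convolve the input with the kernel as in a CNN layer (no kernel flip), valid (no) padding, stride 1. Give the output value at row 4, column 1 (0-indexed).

The receptive field on the input at this output position is [8 4 1 / 11 9 3 / 5 2 2]. Elementwise product with the kernel and sum: 8·-2 + 1·3 + 9·1 + 3·1 + 5·-1 + 2·-1.

-8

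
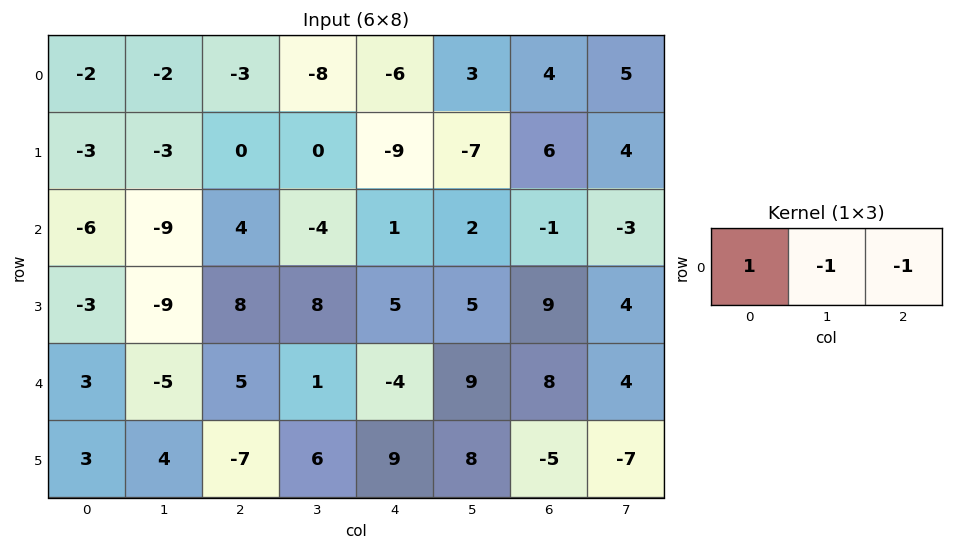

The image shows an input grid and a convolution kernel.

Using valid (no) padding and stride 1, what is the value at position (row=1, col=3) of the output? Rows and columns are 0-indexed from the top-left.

16

The receptive field on the input at this output position is [0 -9 -7]. Elementwise product with the kernel and sum: 0·1 + -9·-1 + -7·-1.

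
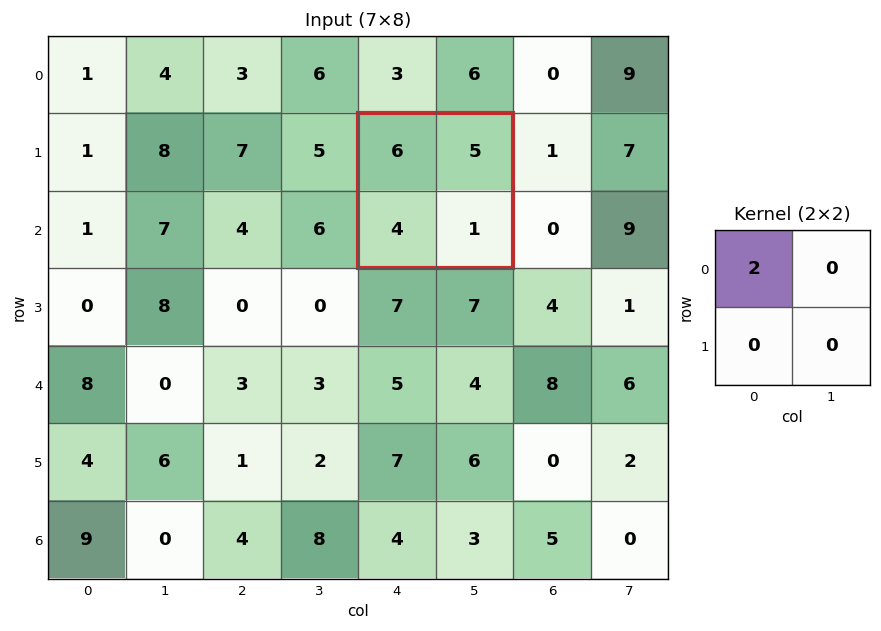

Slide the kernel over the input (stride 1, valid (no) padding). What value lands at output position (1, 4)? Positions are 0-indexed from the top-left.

12

The receptive field on the input at this output position is [6 5 / 4 1]. Elementwise product with the kernel and sum: 6·2.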